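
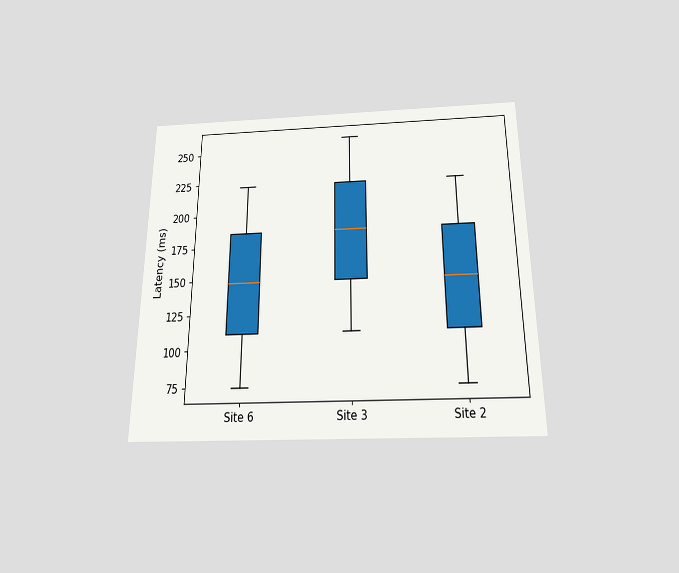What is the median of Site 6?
148ms

The chart is viewed slightly from below. The median line in the Site 6 box sits at 148ms.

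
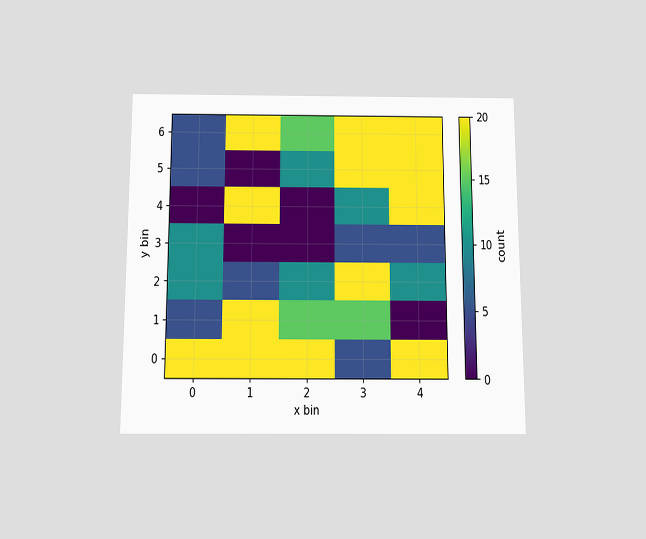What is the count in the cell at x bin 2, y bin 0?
The chart is viewed slightly from below. Matching the cell (2, 0) against the colorbar gives 20.

20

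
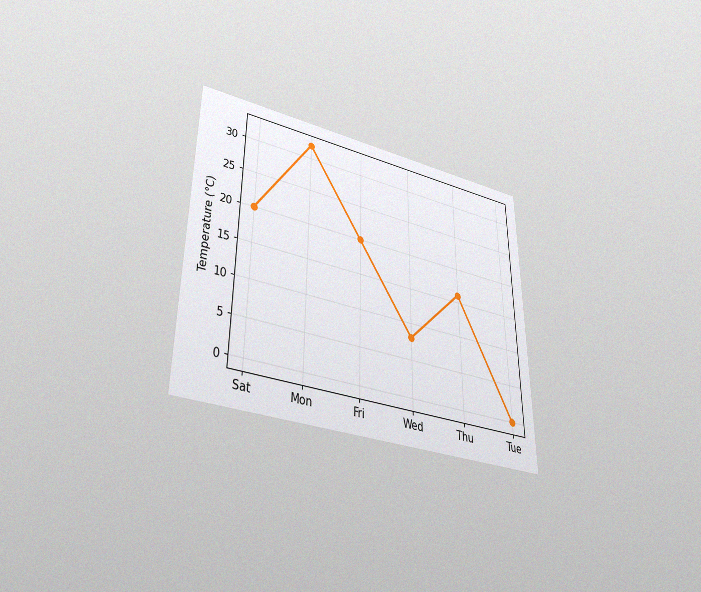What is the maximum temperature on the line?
The chart is viewed slightly from below, with some photo noise. The highest point is at Mon, and reading across to the y-axis gives 32°C.

32°C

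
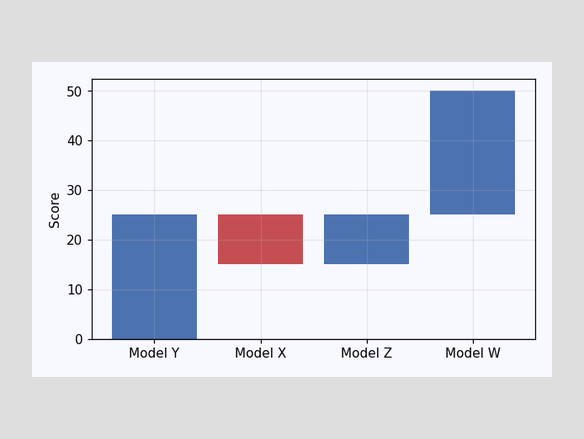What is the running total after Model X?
15

After Model X the running total reaches 15.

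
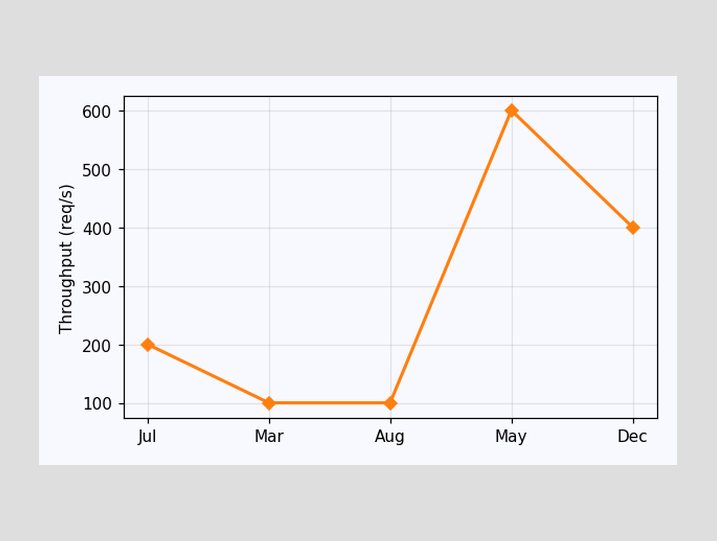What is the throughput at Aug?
100req/s

At Aug, the line is at 100req/s.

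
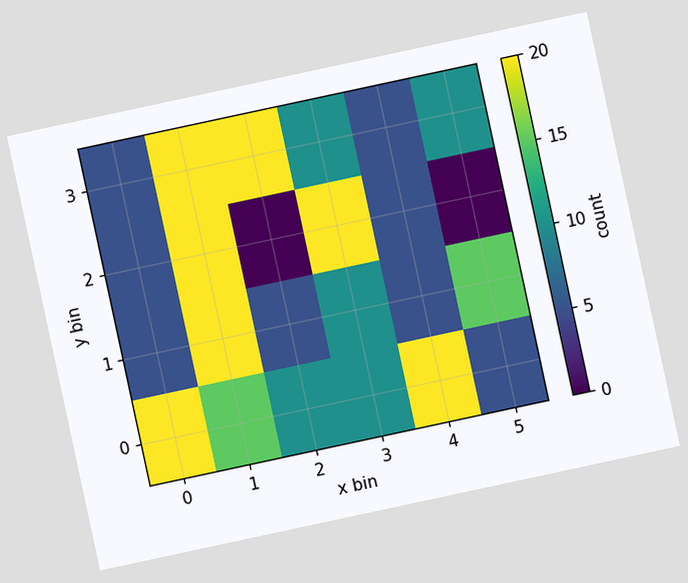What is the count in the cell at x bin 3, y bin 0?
10

The chart is tilted about 12° counter-clockwise. Matching the cell (3, 0) against the colorbar gives 10.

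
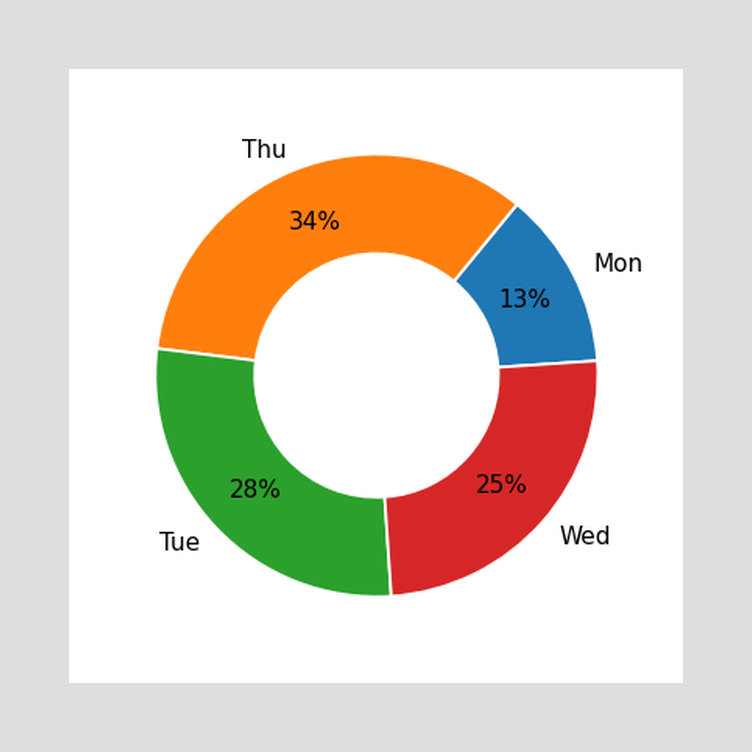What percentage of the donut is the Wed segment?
25%

The Wed segment takes up 25% of the ring.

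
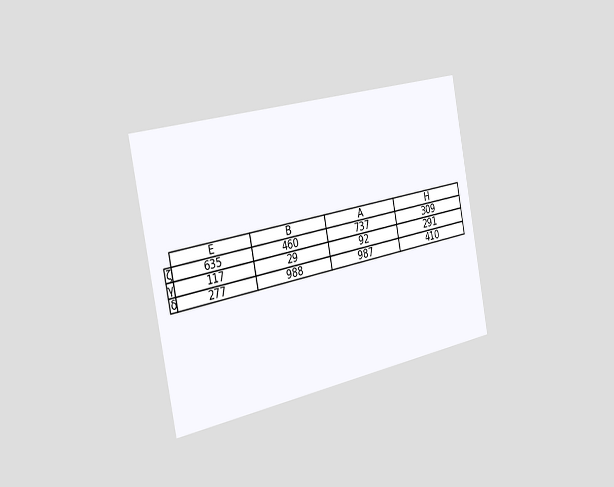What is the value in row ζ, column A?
The chart is tilted about 11° counter-clockwise and viewed slightly from the left. The (ζ, A) cell reads 737.

737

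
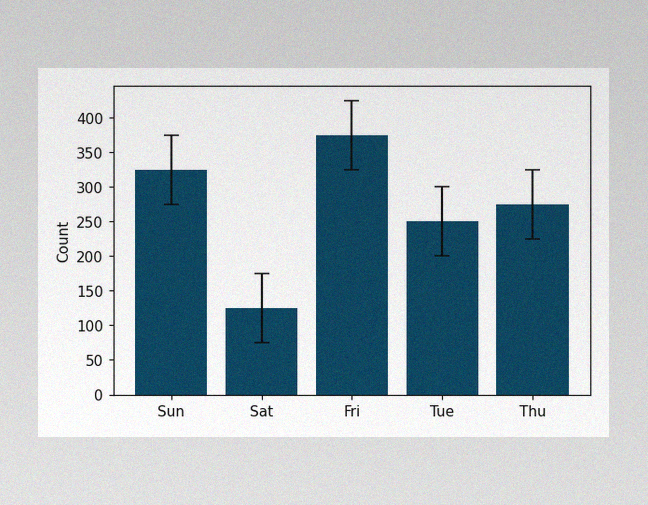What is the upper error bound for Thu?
The image has some photo noise and uneven lighting. The Thu bar's upper whisker reaches 325.

325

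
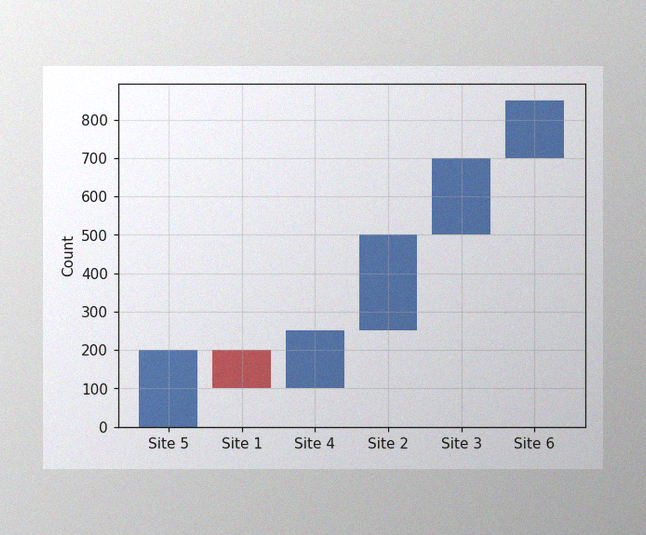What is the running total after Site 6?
The image has some photo noise and uneven lighting. After Site 6 the running total reaches 850.

850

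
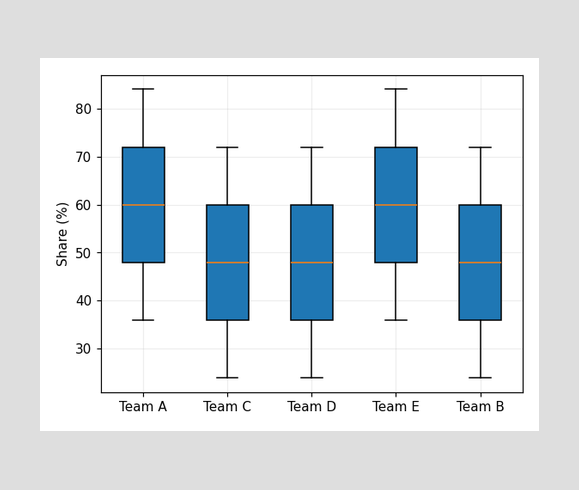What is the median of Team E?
The median line in the Team E box sits at 60%.

60%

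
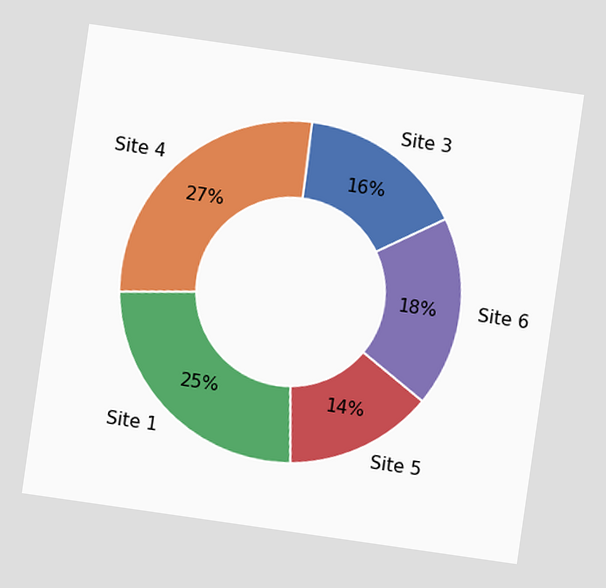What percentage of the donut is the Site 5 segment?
The chart is tilted about 8° clockwise. The Site 5 segment takes up 14% of the ring.

14%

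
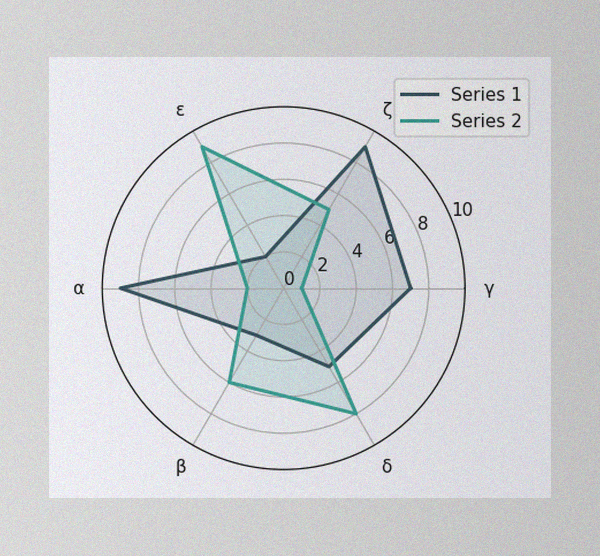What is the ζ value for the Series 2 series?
5

The image has some photo noise and uneven lighting. On the ζ axis, Series 2 reaches 5.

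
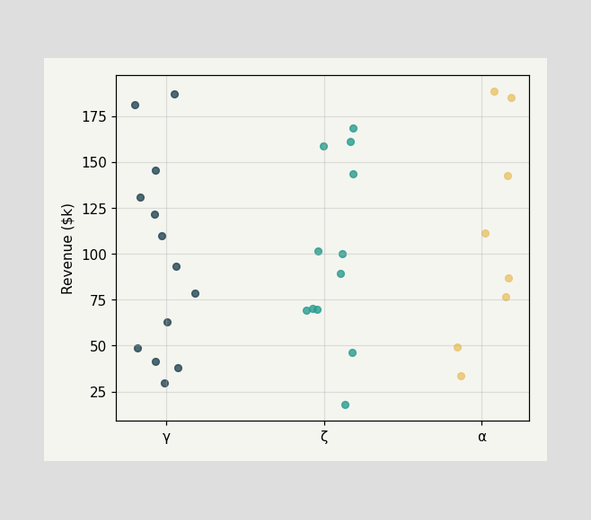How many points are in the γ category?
13

Counting the markers in the γ column gives 13.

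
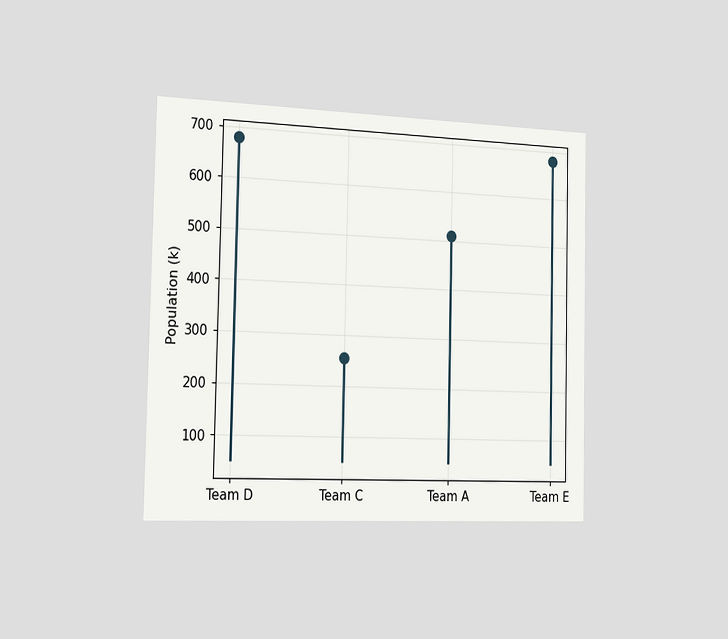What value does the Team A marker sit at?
510k

The chart is viewed slightly from the left. The Team A marker sits at 510k.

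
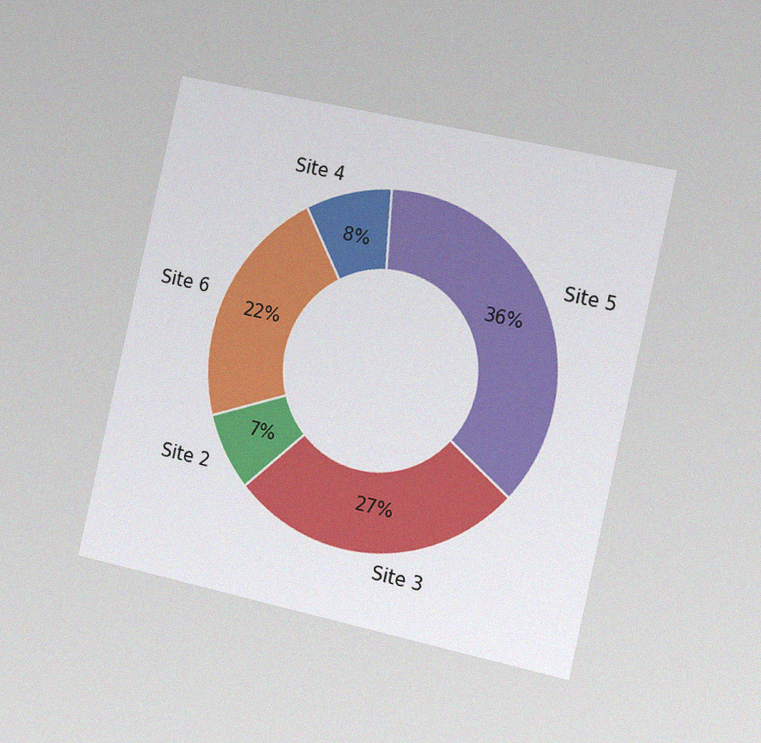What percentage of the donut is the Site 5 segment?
The chart is tilted about 13° clockwise and viewed slightly from the right, with some photo noise. The Site 5 segment takes up 36% of the ring.

36%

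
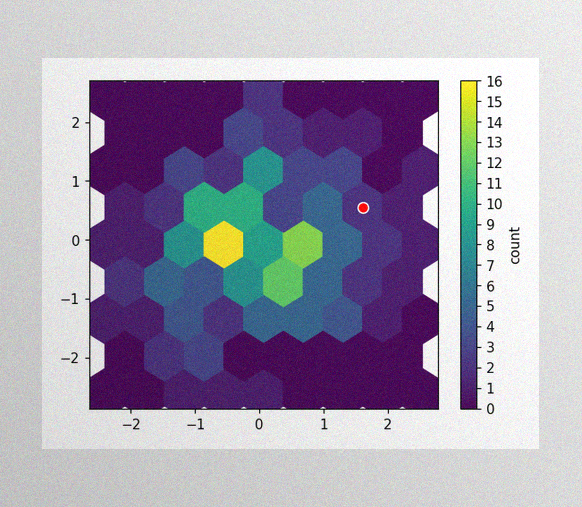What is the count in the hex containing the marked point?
2

The image has some photo noise and uneven lighting. The marked hex reads 2 on the colorbar.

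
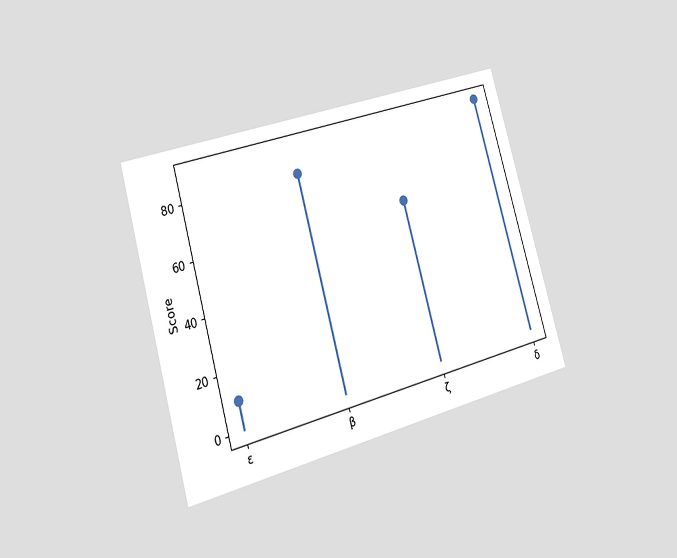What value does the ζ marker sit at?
60

The chart is tilted about 16° counter-clockwise and viewed at a slight angle. The ζ marker sits at 60.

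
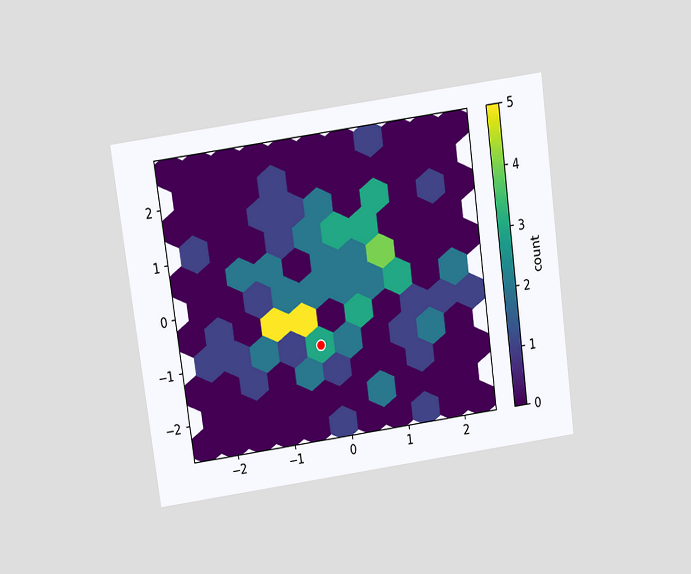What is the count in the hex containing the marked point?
The chart is tilted about 8° counter-clockwise and viewed slightly from above. The marked hex reads 3 on the colorbar.

3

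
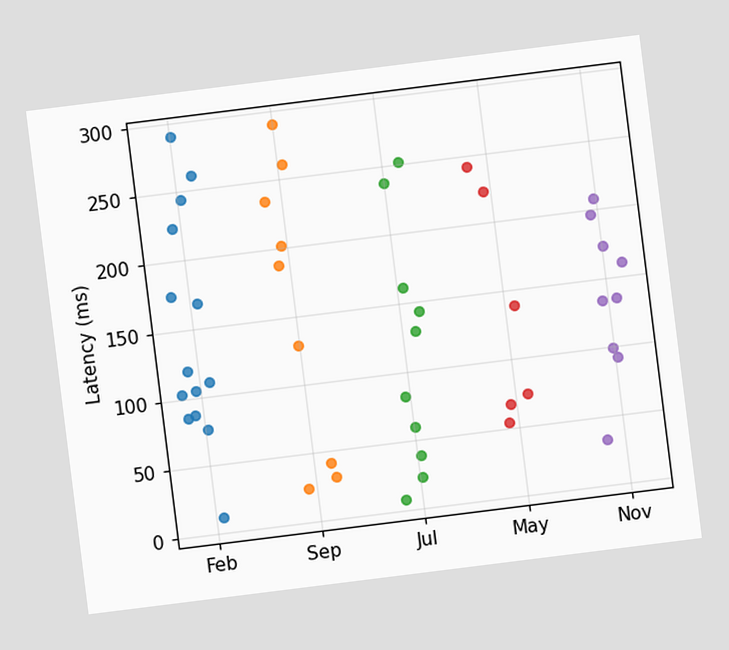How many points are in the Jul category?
The chart is tilted about 7° counter-clockwise. Counting the markers in the Jul column gives 10.

10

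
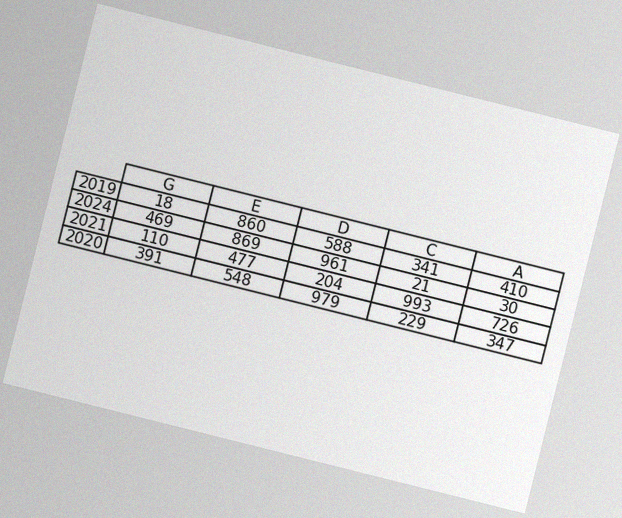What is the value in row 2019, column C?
The chart is tilted about 14° clockwise, with some photo noise. The (2019, C) cell reads 341.

341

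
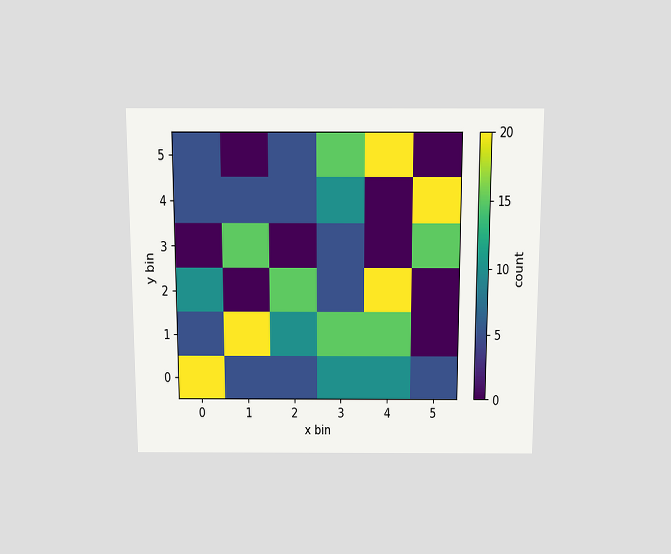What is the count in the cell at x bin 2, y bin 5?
5

The chart is viewed slightly from above. Matching the cell (2, 5) against the colorbar gives 5.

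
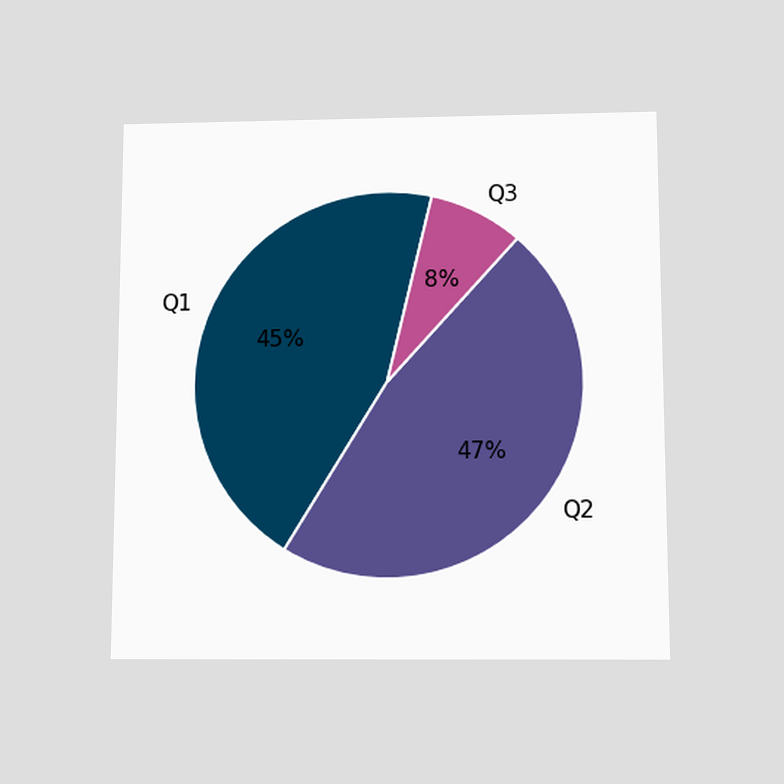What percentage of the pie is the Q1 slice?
45%

The chart is viewed slightly from below. The Q1 slice takes up 45% of the pie.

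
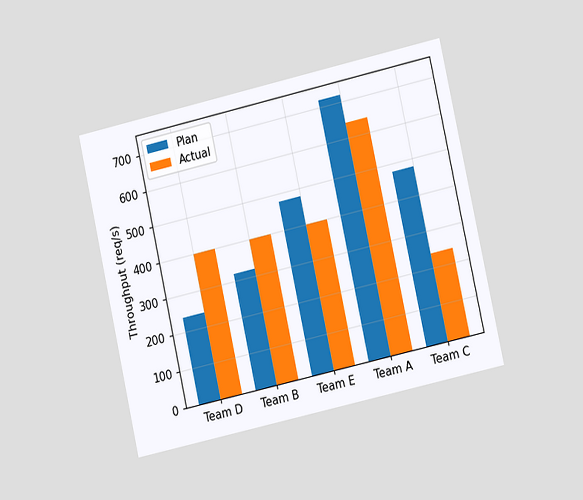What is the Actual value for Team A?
The chart is tilted about 13° counter-clockwise and viewed at a slight angle. The Actual bar at Team A reaches 640req/s on the y-axis.

640req/s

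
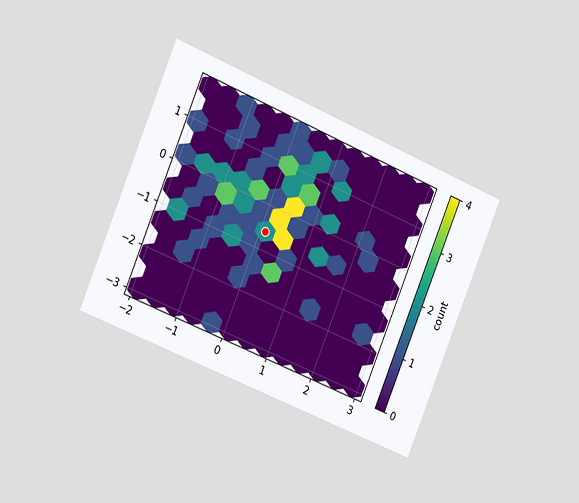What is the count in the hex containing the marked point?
2

The chart is tilted about 23° clockwise and viewed slightly from the left. The marked hex reads 2 on the colorbar.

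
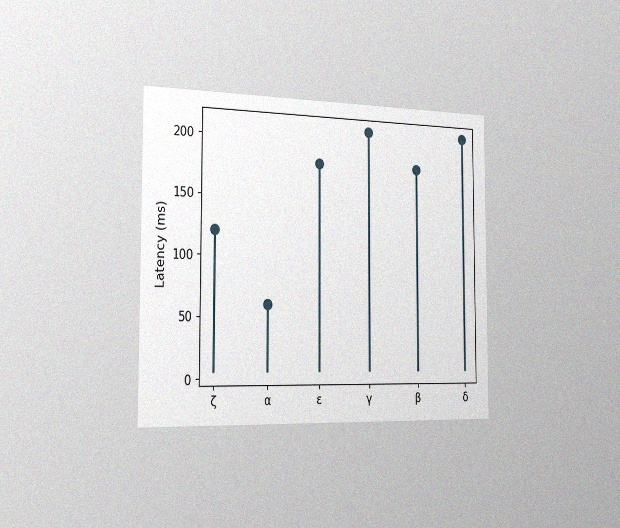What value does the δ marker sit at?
The chart is viewed slightly from the left, with some photo noise. The δ marker sits at 210ms.

210ms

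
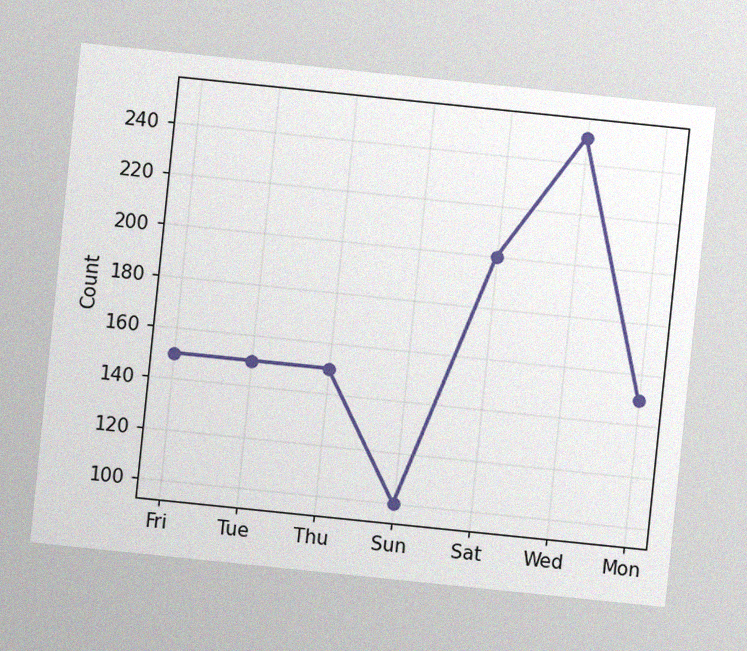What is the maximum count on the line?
The chart is tilted about 6° clockwise, with some photo noise. The highest point is at Wed, and reading across to the y-axis gives 250.

250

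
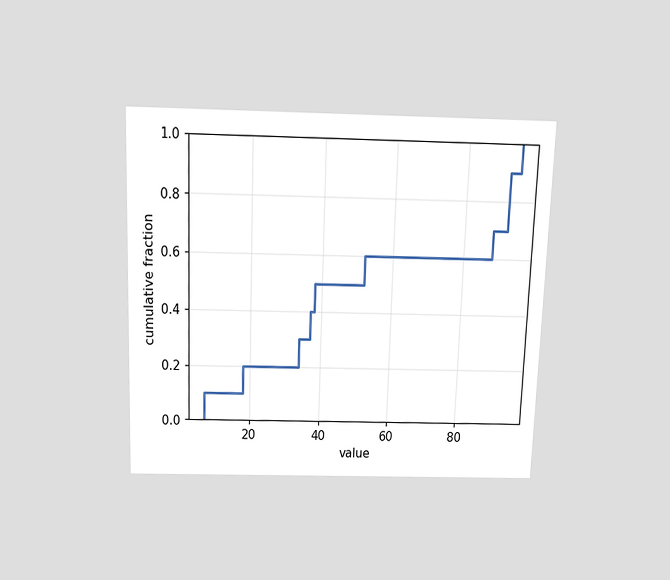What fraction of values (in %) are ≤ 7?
10%

The chart is tilted about 2° clockwise and viewed slightly from above. At x=7 the ECDF step is at 10%.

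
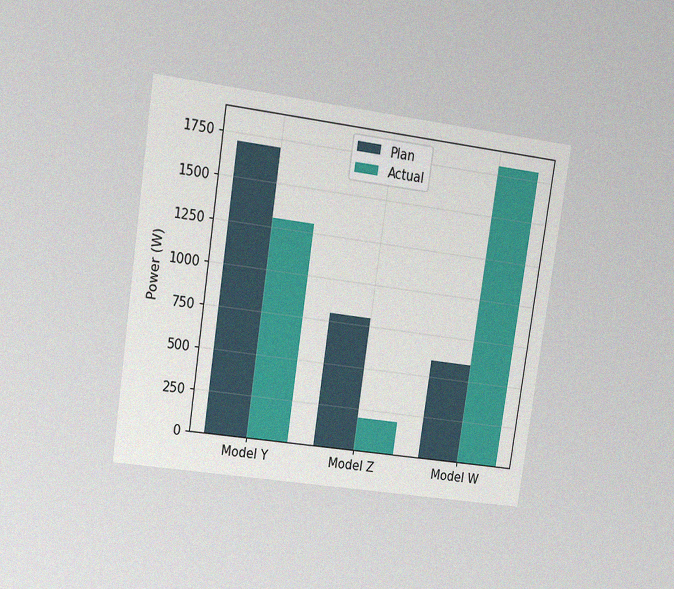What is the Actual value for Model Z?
The chart is tilted about 8° clockwise and viewed at a slight angle, with some photo noise. The Actual bar at Model Z reaches 200W on the y-axis.

200W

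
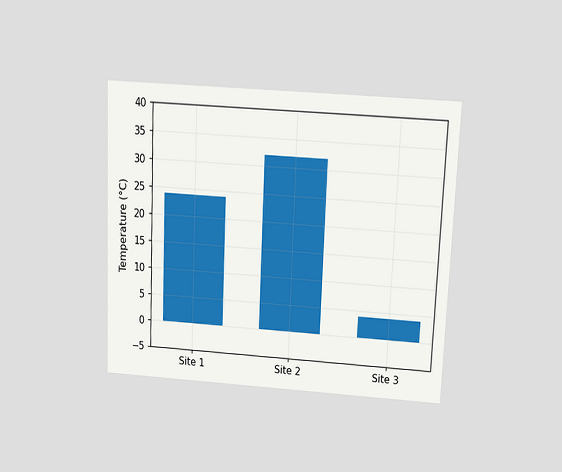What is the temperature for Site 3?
4°C

The chart is tilted about 2° clockwise and viewed slightly from above. Reading along the chart's y-axis, the Site 3 bar reaches 4°C.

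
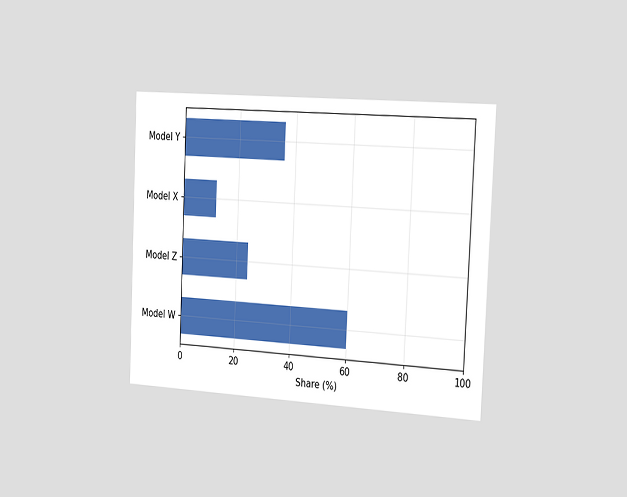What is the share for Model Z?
The chart is tilted about 3° clockwise and viewed slightly from the right. Reading along the chart's x-axis, the Model Z bar reaches 24%.

24%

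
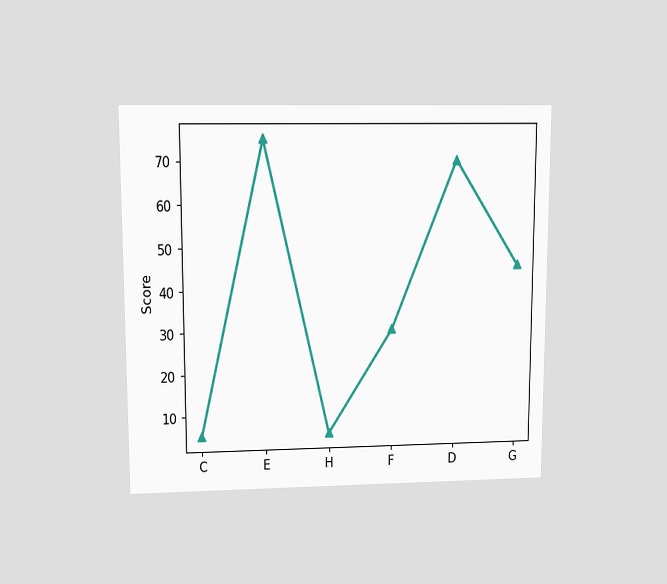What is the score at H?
5

The chart is viewed at a slight angle. At H, the line is at 5.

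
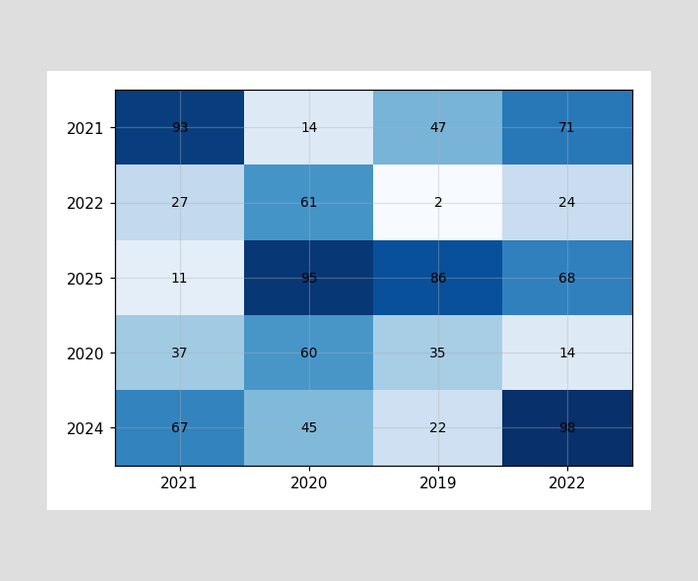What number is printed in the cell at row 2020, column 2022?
14

The (2020, 2022) cell reads 14.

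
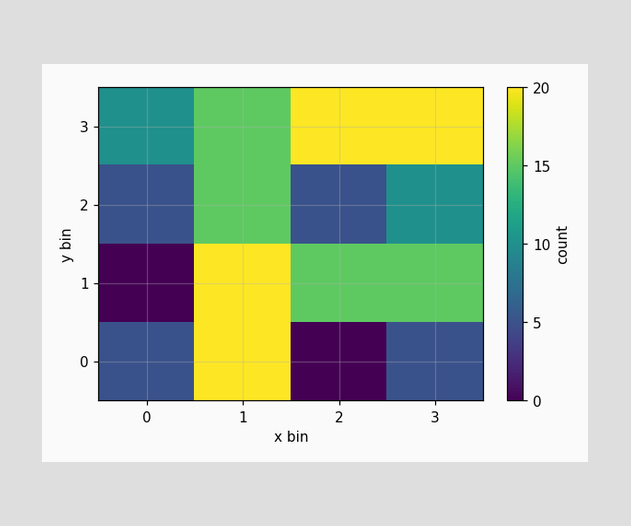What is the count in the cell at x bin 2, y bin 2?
5

Matching the cell (2, 2) against the colorbar gives 5.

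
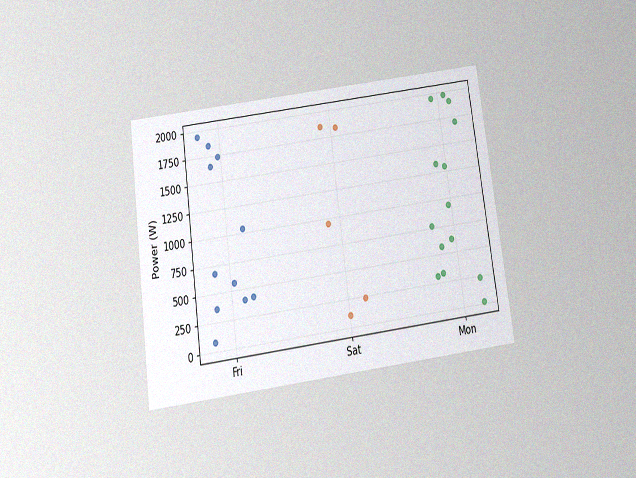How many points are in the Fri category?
11

The chart is tilted about 8° counter-clockwise and viewed slightly from below, with some photo noise. Counting the markers in the Fri column gives 11.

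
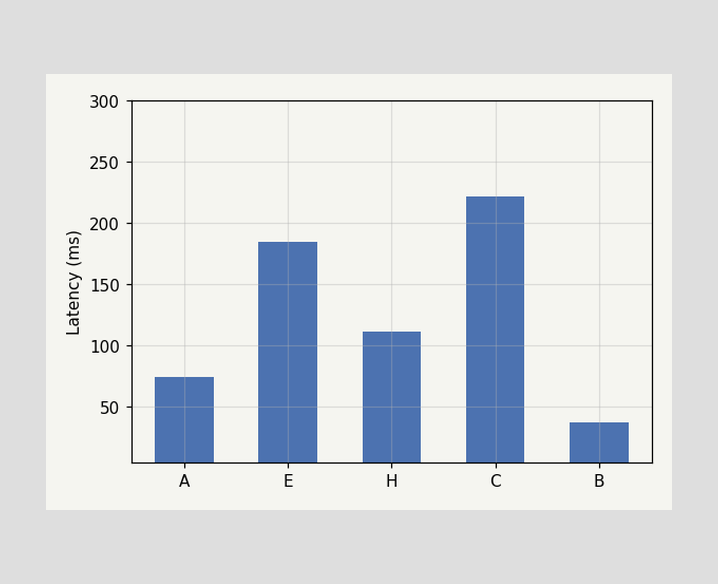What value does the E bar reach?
185ms

Reading along the chart's y-axis, the E bar reaches 185ms.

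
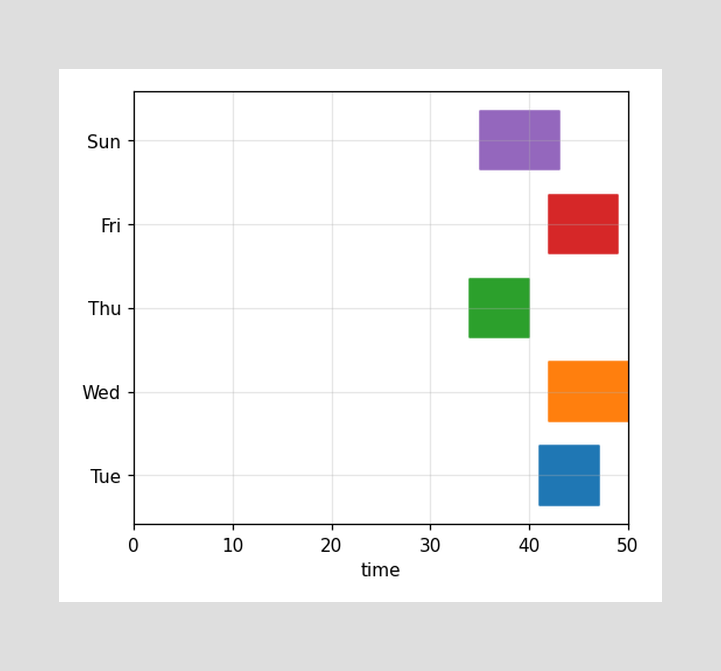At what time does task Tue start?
41

The Tue bar begins at t=41.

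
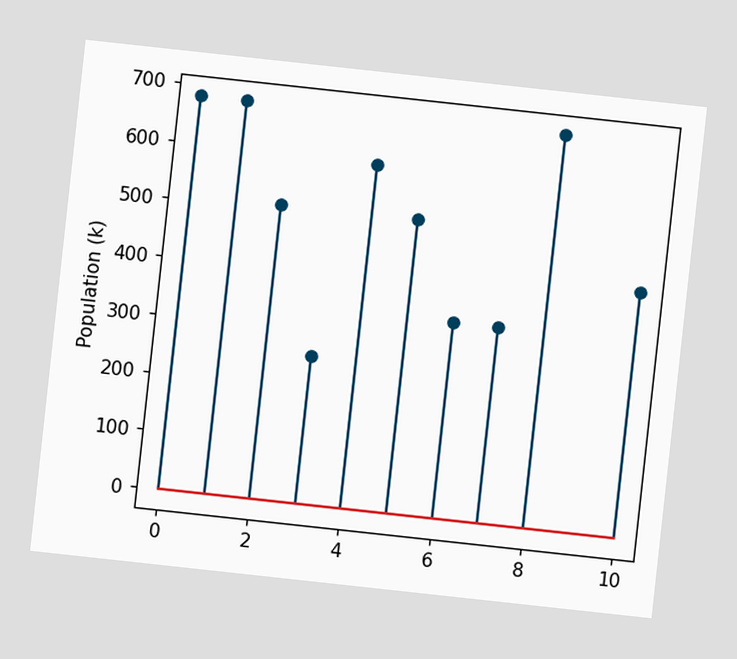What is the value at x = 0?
The chart is tilted about 6° clockwise. The stem at x=0 reaches 680k.

680k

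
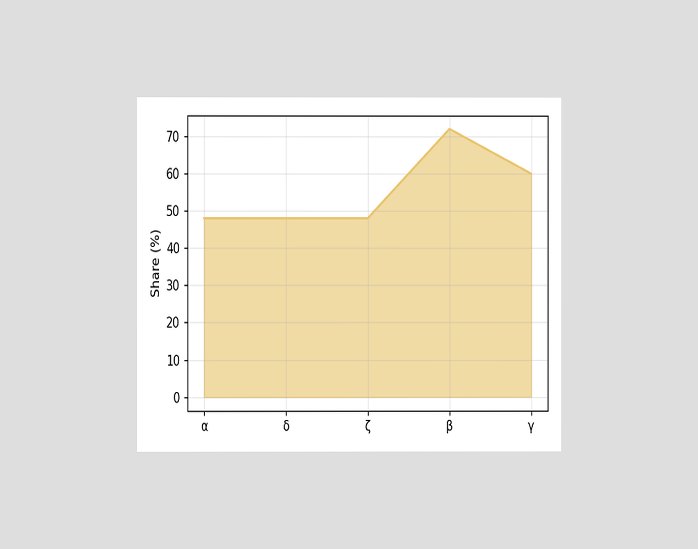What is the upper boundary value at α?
48%

The chart is viewed at a slight angle. At α the upper boundary is at 48%.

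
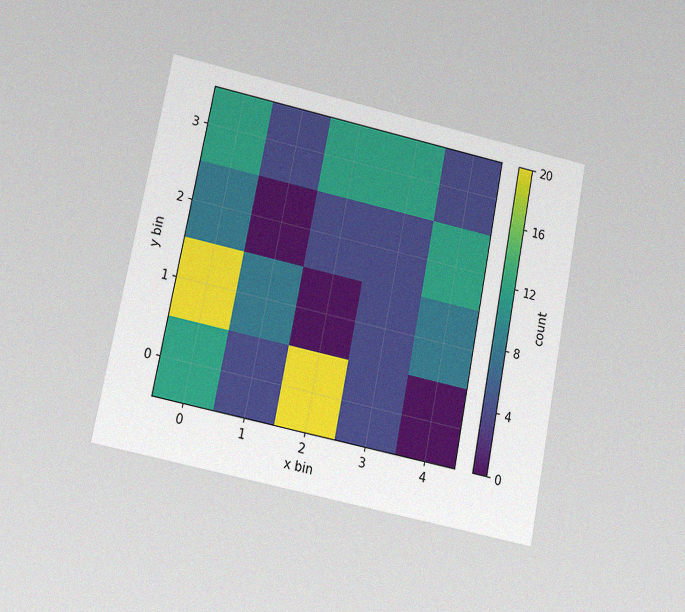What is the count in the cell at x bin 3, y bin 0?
4

The chart is tilted about 11° clockwise and viewed slightly from below, with some photo noise. Matching the cell (3, 0) against the colorbar gives 4.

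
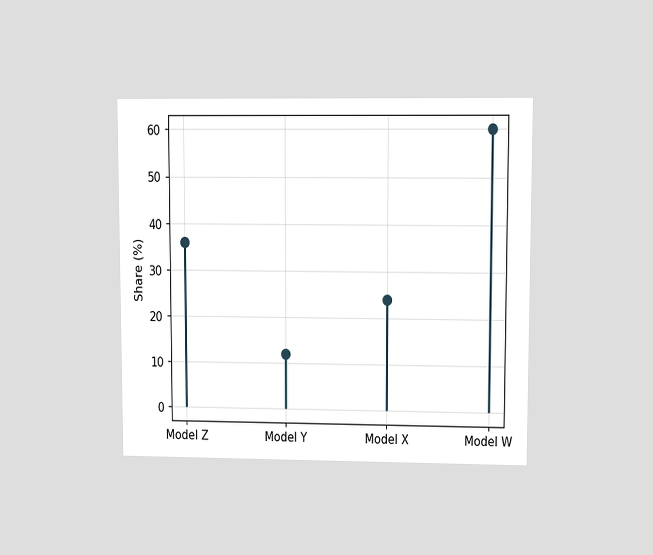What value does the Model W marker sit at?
60%

The chart is viewed at a slight angle. The Model W marker sits at 60%.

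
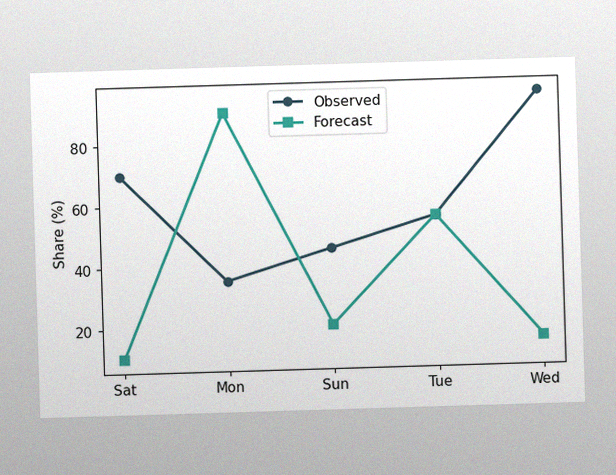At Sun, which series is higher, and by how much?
Observed, by 25%

The image has some photo noise and uneven lighting. At Sun, Observed sits above the other line by 25%.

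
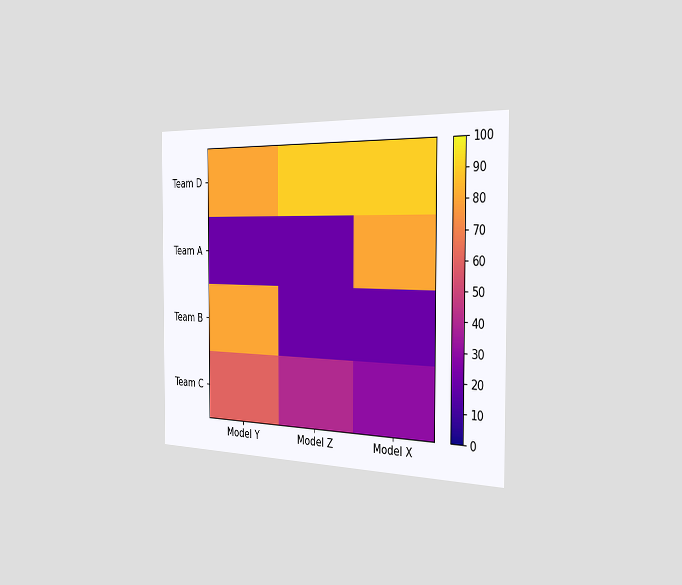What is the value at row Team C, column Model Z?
40

The chart is viewed slightly from the right. Matching cell (Team C, Model Z) against the colorbar gives 40.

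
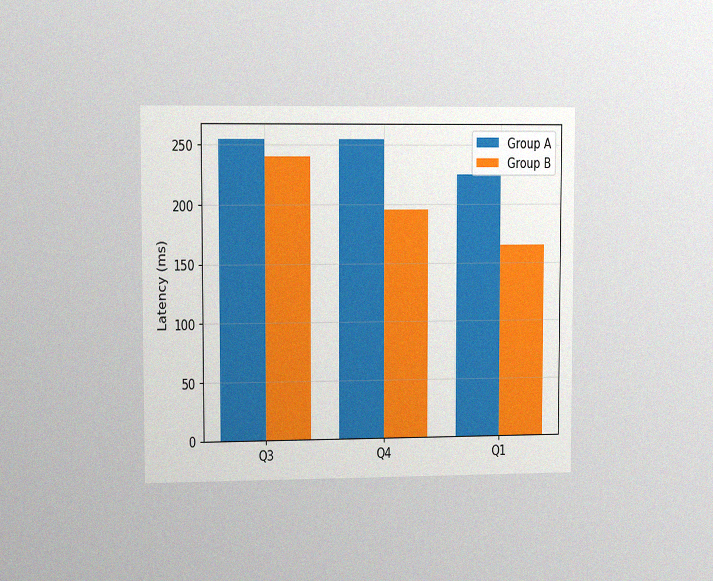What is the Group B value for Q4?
The chart is viewed slightly from the left, with some photo noise. The Group B bar at Q4 reaches 195ms on the y-axis.

195ms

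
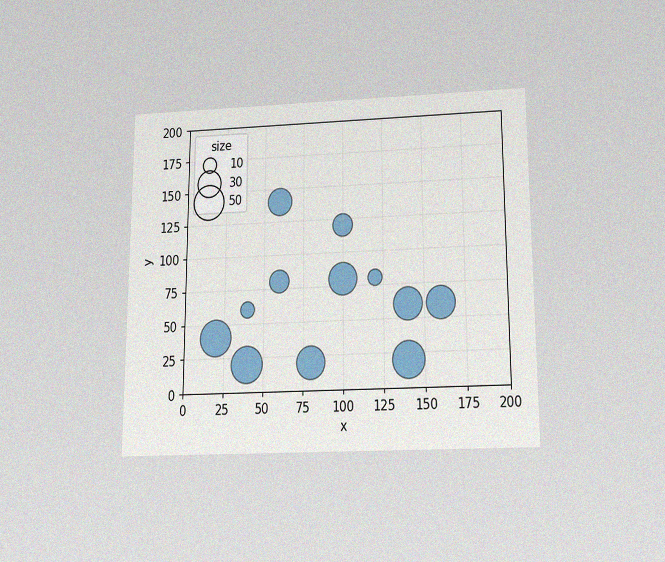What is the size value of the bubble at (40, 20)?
50

The chart is viewed slightly from below, with some photo noise. Matching the bubble at (40, 20) against the size legend gives 50.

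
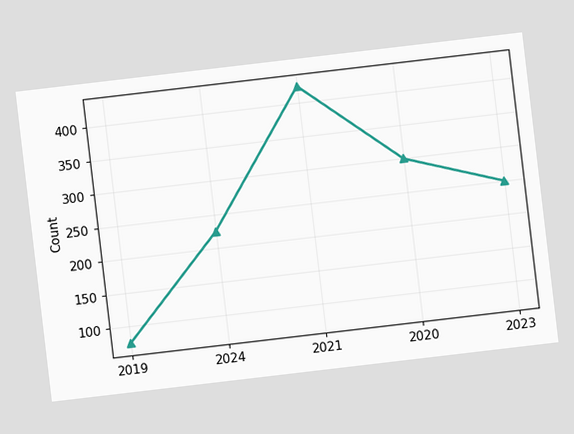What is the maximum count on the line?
The chart is tilted about 7° counter-clockwise. The highest point is at 2021, and reading across to the y-axis gives 425.

425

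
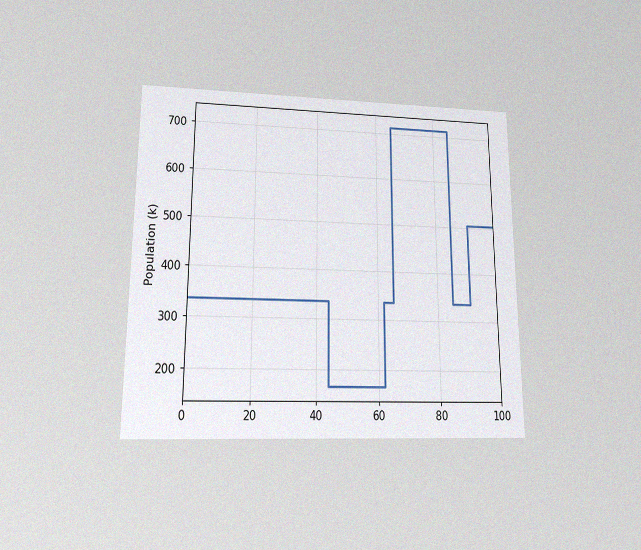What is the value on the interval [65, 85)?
The chart is viewed at a slight angle, with some photo noise. On [65, 85) the step sits at 714k.

714k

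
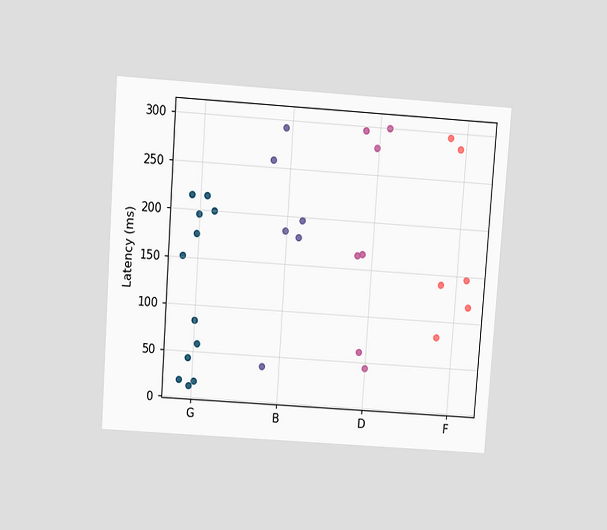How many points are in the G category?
The chart is tilted about 4° clockwise and viewed slightly from above. Counting the markers in the G column gives 12.

12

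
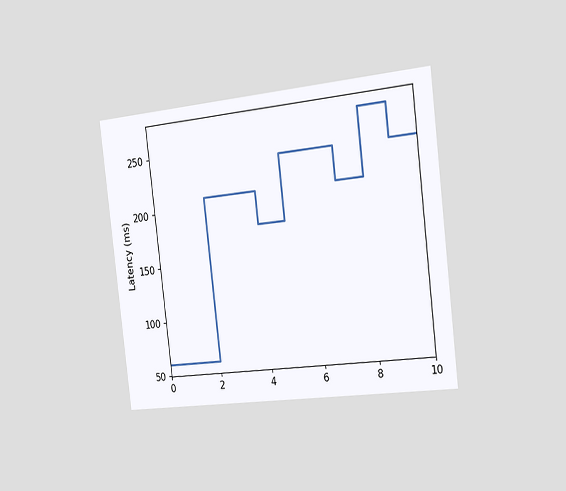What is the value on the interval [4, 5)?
The chart is tilted about 7° counter-clockwise and viewed slightly from the right. On [4, 5) the step sits at 180ms.

180ms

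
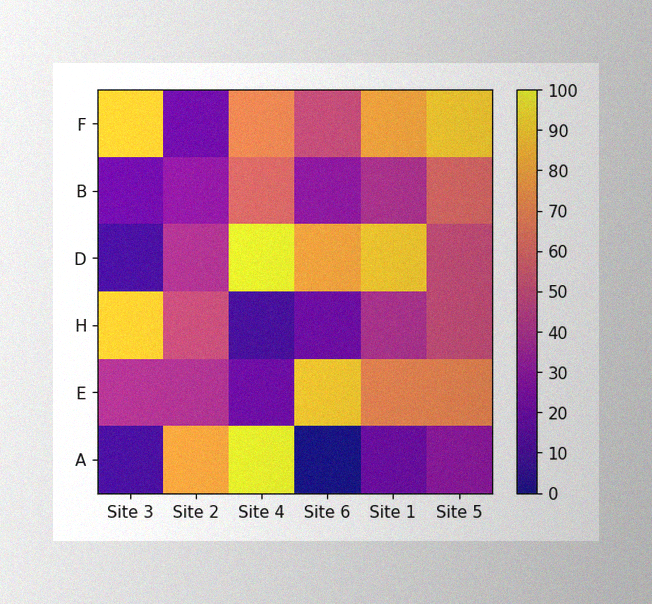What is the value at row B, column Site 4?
60

The image has some photo noise and uneven lighting. Matching cell (B, Site 4) against the colorbar gives 60.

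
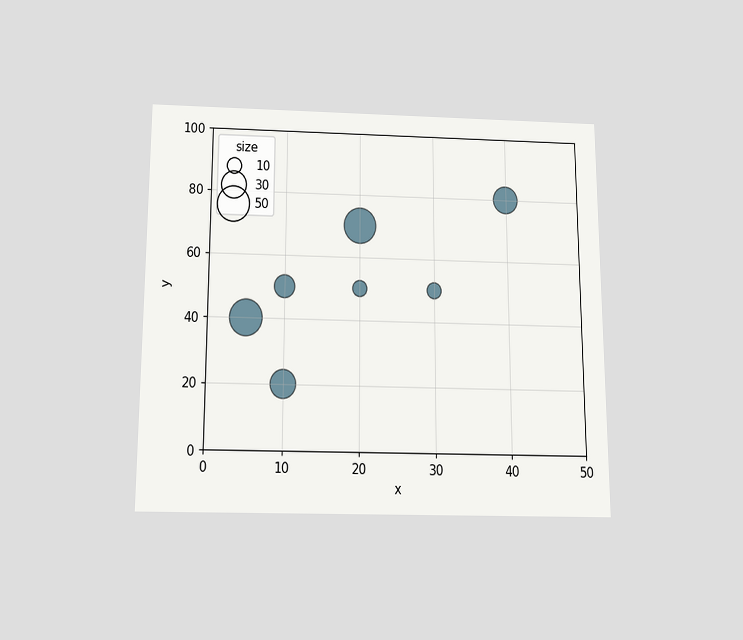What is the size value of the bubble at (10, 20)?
The chart is viewed slightly from below. Matching the bubble at (10, 20) against the size legend gives 30.

30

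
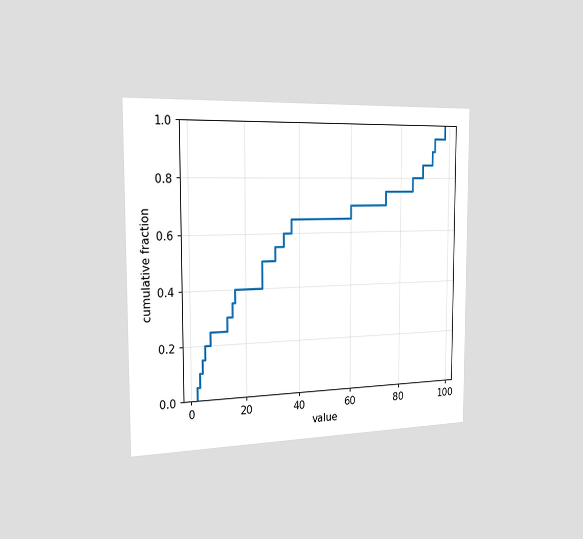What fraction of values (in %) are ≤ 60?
The chart is viewed slightly from the left. At x=60 the ECDF step is at 70%.

70%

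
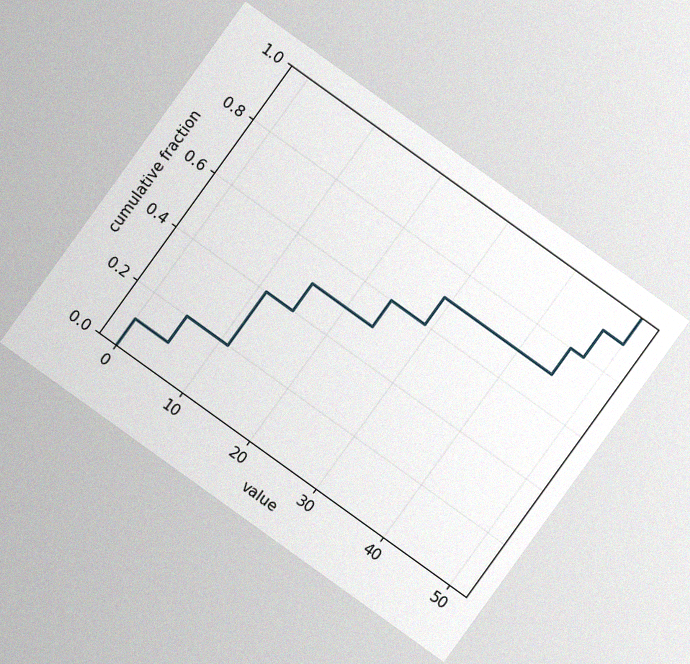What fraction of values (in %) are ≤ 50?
The chart is tilted about 36° clockwise, with some photo noise. At x=50 the ECDF step is at 100%.

100%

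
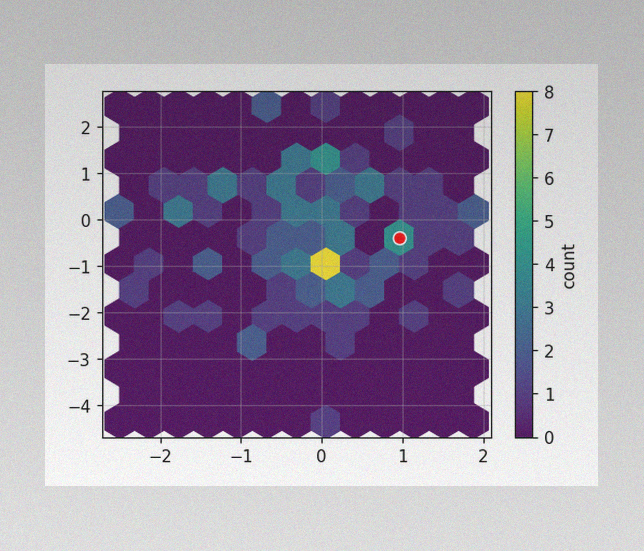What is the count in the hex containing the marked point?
The image has some photo noise and uneven lighting. The marked hex reads 4 on the colorbar.

4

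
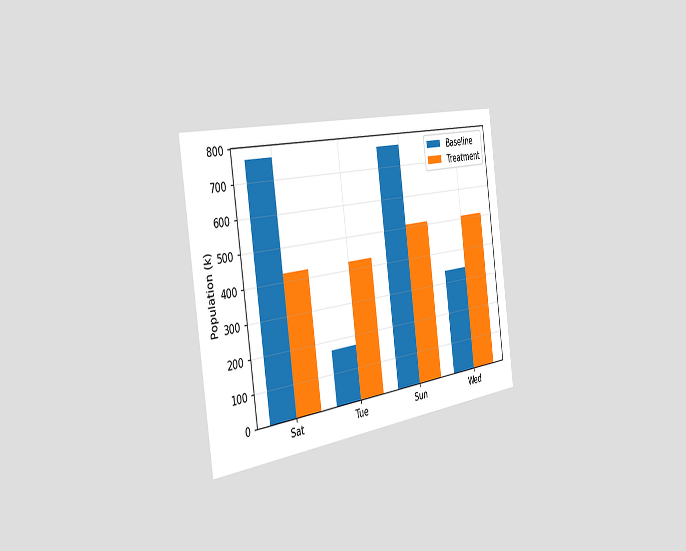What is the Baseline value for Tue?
The chart is tilted about 8° counter-clockwise and viewed slightly from the left. The Baseline bar at Tue reaches 170k on the y-axis.

170k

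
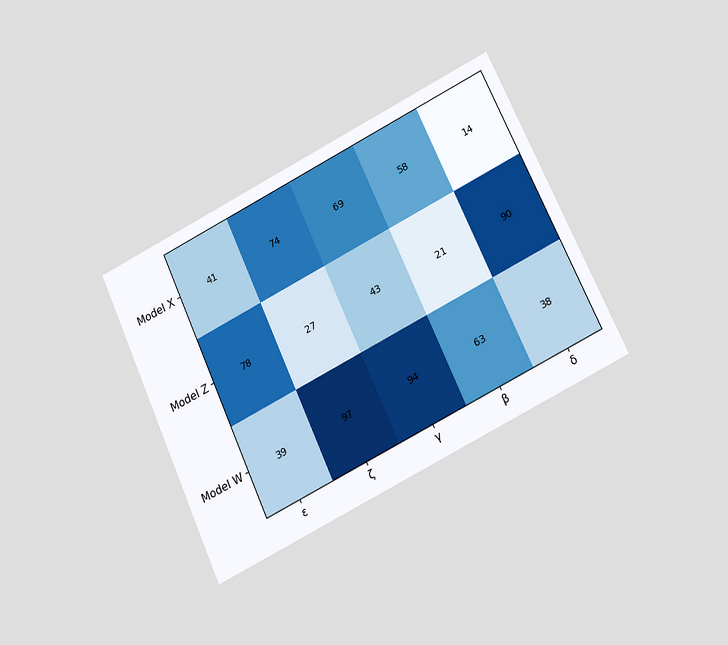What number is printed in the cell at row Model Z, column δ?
90

The chart is tilted about 25° counter-clockwise and viewed at a slight angle. The (Model Z, δ) cell reads 90.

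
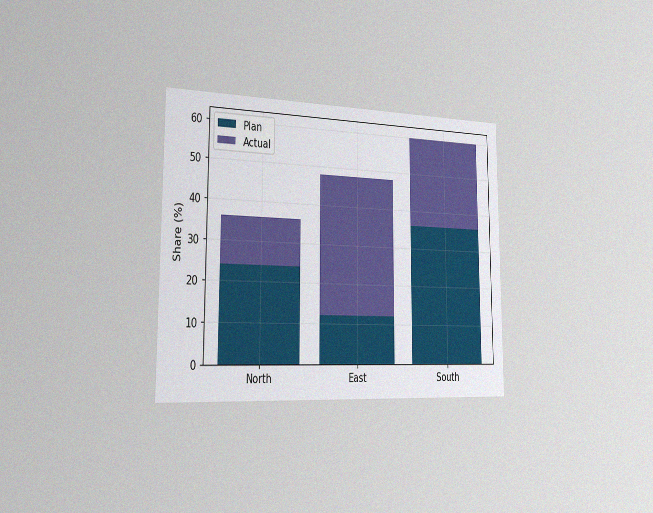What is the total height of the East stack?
48%

The chart is viewed slightly from the left, with some photo noise. The East stack's top reaches 48% on the y-axis.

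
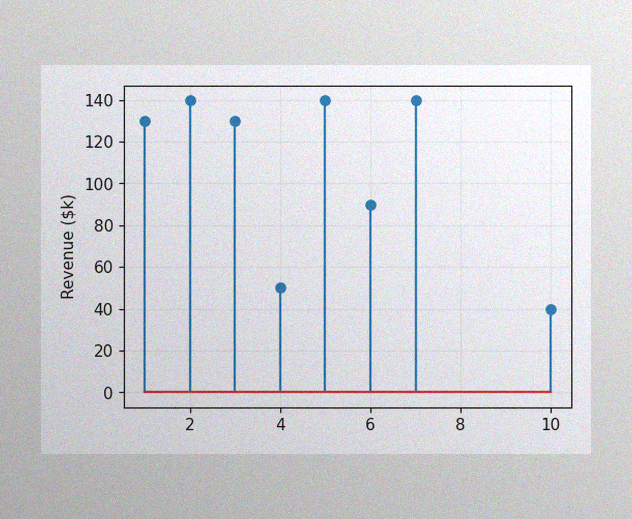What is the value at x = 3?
The image has some photo noise and uneven lighting. The stem at x=3 reaches $130k.

$130k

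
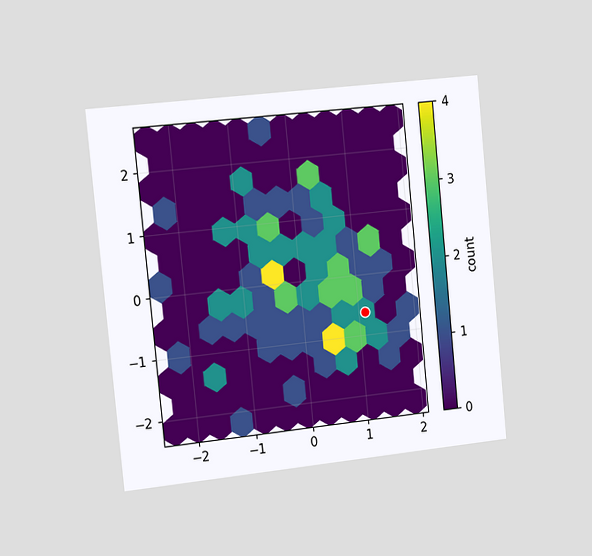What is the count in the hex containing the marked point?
The chart is tilted about 6° counter-clockwise and viewed slightly from the left. The marked hex reads 2 on the colorbar.

2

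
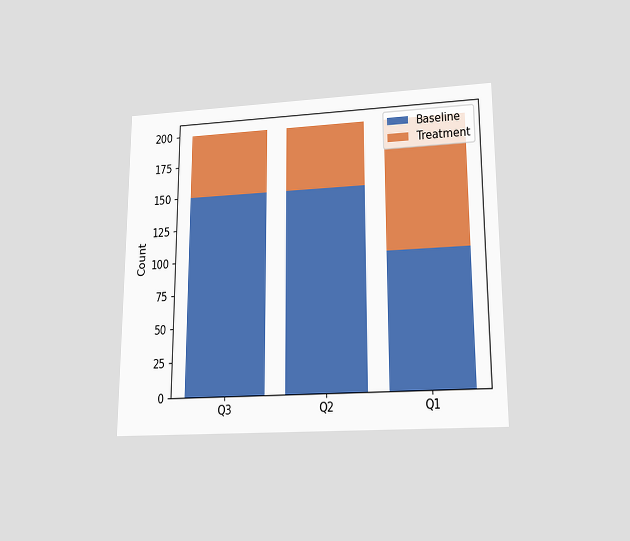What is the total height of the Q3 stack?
The chart is viewed slightly from below. The Q3 stack's top reaches 200 on the y-axis.

200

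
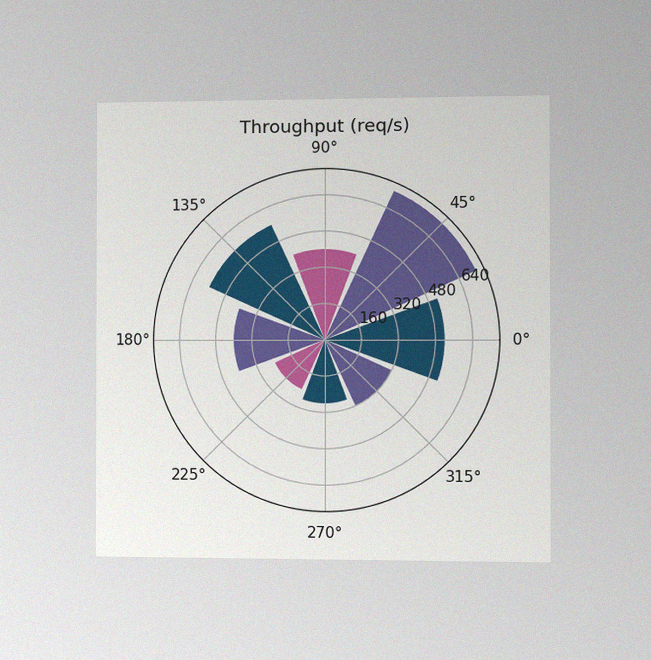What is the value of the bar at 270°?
280req/s

The chart is viewed slightly from the right, with some photo noise. The bar at 270° reaches 280req/s on the radial axis.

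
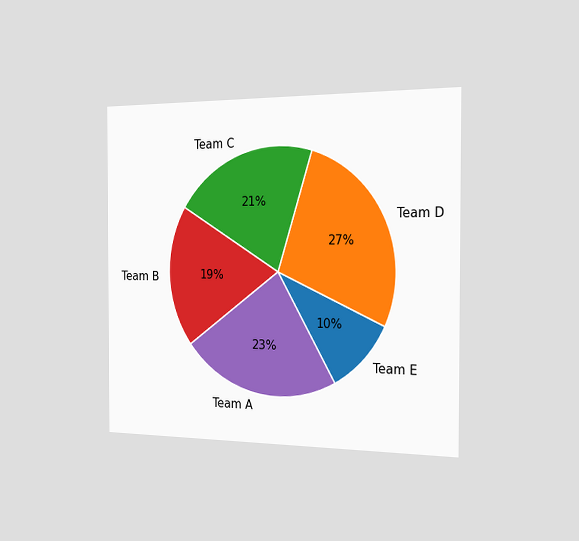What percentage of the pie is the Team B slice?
The chart is viewed slightly from the right. The Team B slice takes up 19% of the pie.

19%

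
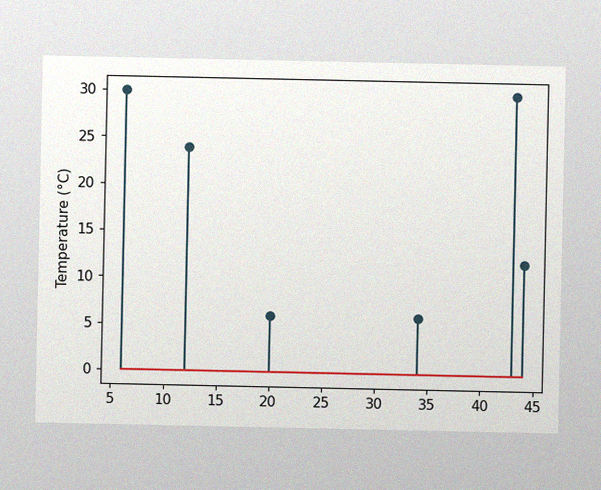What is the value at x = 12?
24°C

The image has some photo noise and uneven lighting. The stem at x=12 reaches 24°C.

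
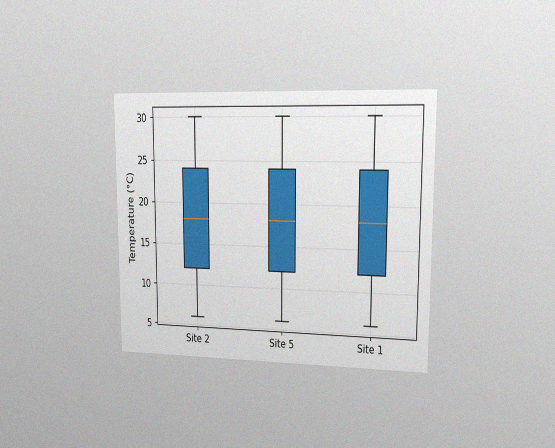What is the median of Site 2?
18°C

The chart is viewed slightly from the right, with some photo noise. The median line in the Site 2 box sits at 18°C.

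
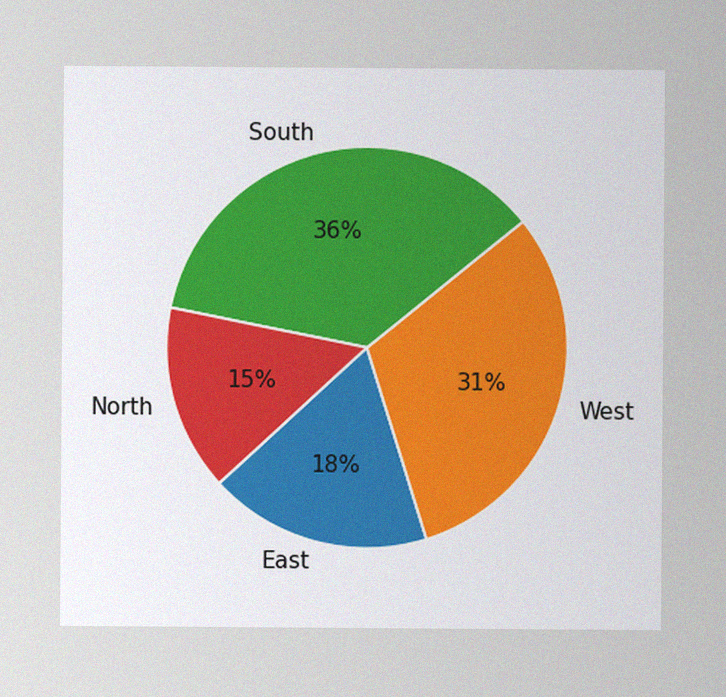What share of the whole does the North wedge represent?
15%

The image has some photo noise and uneven lighting. The North slice takes up 15% of the pie.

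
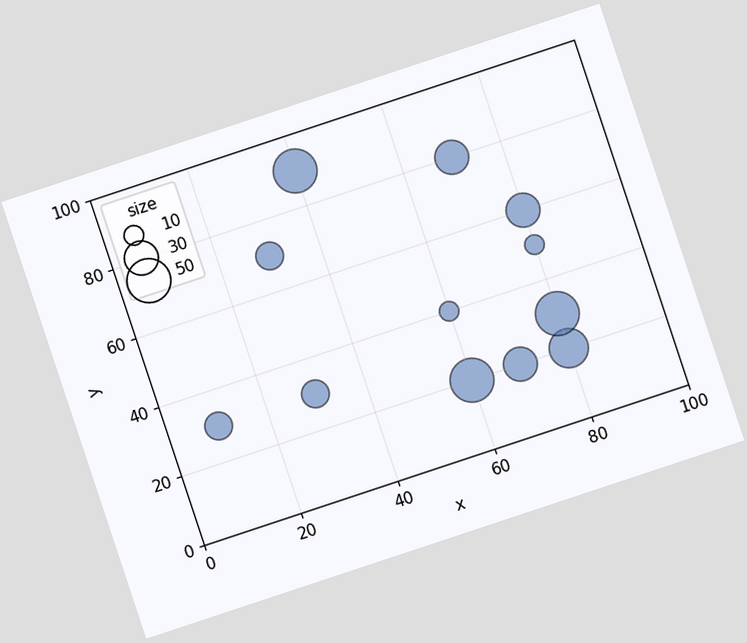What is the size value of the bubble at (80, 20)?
40

The chart is tilted about 18° counter-clockwise. Matching the bubble at (80, 20) against the size legend gives 40.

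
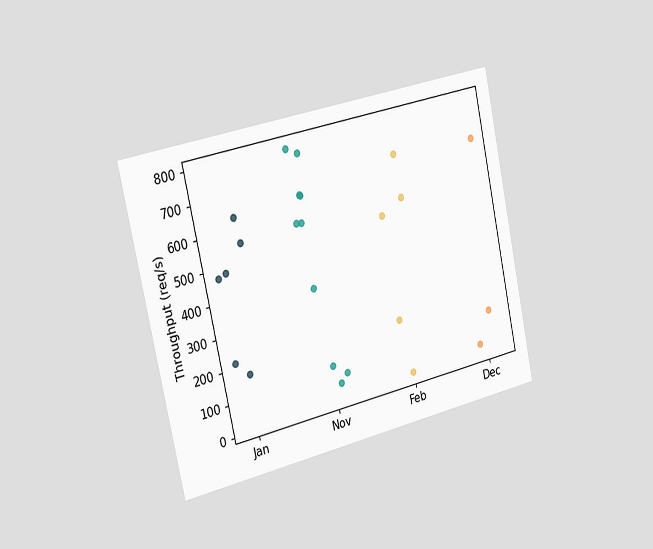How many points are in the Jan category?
6

The chart is tilted about 12° counter-clockwise and viewed slightly from the left. Counting the markers in the Jan column gives 6.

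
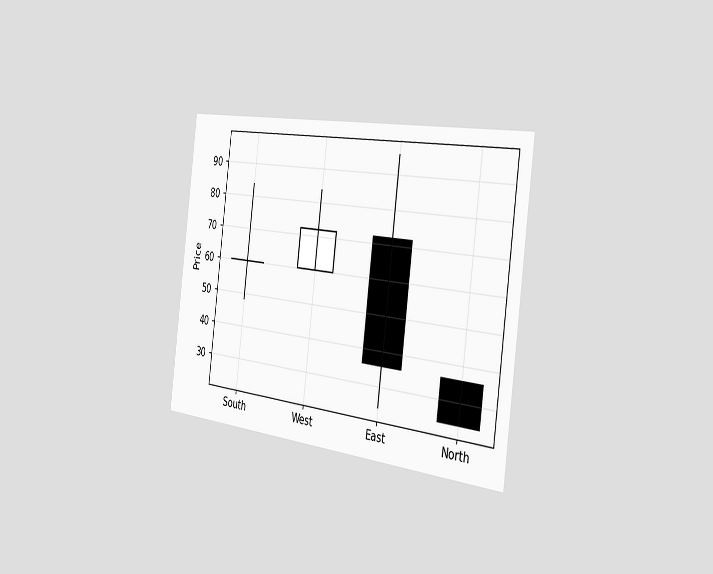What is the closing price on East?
36

The chart is tilted about 7° clockwise and viewed slightly from the right. The East candle closes at 36.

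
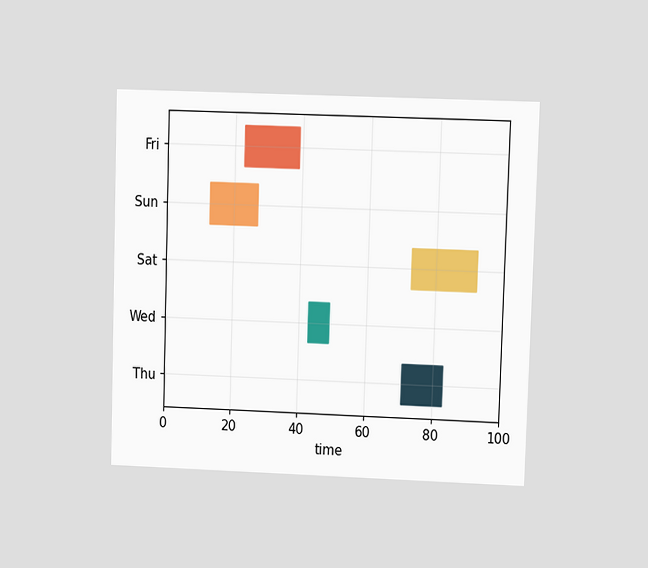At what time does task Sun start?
The chart is viewed at a slight angle. The Sun bar begins at t=13.

13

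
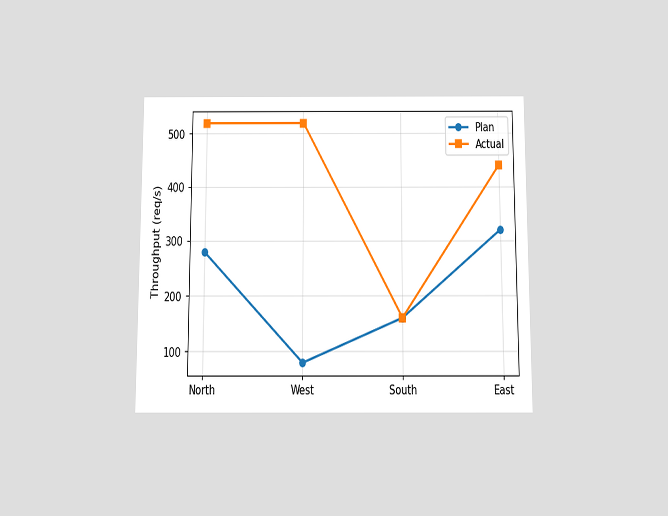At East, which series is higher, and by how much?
The chart is viewed slightly from below. At East, Actual sits above the other line by 120req/s.

Actual, by 120req/s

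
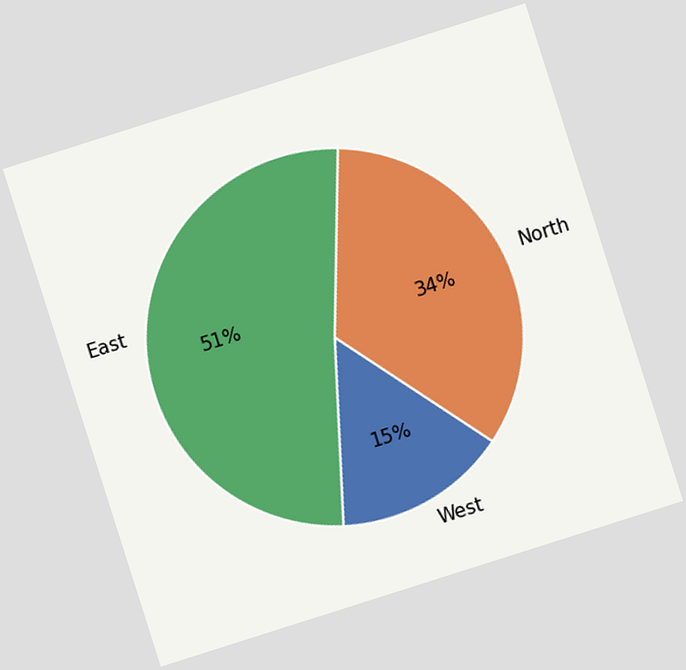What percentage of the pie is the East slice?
The chart is tilted about 18° counter-clockwise. The East slice takes up 51% of the pie.

51%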